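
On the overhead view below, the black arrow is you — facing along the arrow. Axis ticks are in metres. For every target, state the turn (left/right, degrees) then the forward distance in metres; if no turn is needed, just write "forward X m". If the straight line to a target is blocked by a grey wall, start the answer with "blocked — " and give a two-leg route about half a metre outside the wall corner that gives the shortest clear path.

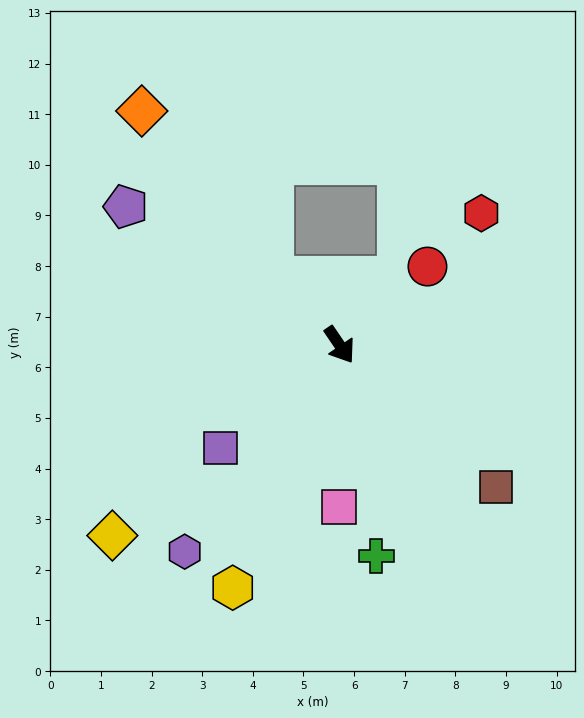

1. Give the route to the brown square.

turn left 13°, forward 4.2 m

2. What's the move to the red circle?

turn left 97°, forward 2.3 m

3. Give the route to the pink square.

turn right 34°, forward 3.2 m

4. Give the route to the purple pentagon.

turn right 157°, forward 5.0 m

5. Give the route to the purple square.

turn right 83°, forward 3.1 m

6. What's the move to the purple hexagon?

turn right 71°, forward 5.1 m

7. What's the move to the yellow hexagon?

turn right 58°, forward 5.2 m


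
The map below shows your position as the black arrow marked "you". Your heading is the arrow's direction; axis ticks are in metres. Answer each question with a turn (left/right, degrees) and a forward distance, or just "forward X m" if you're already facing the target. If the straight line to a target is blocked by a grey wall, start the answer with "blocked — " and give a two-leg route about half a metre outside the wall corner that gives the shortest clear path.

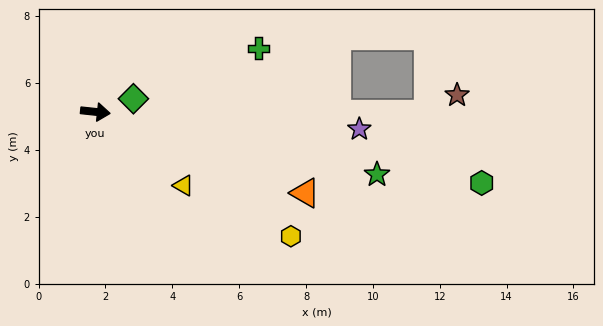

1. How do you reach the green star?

turn right 6°, forward 8.6 m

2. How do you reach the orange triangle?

turn right 15°, forward 6.7 m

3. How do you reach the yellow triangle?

turn right 34°, forward 3.4 m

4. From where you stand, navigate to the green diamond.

turn left 25°, forward 1.2 m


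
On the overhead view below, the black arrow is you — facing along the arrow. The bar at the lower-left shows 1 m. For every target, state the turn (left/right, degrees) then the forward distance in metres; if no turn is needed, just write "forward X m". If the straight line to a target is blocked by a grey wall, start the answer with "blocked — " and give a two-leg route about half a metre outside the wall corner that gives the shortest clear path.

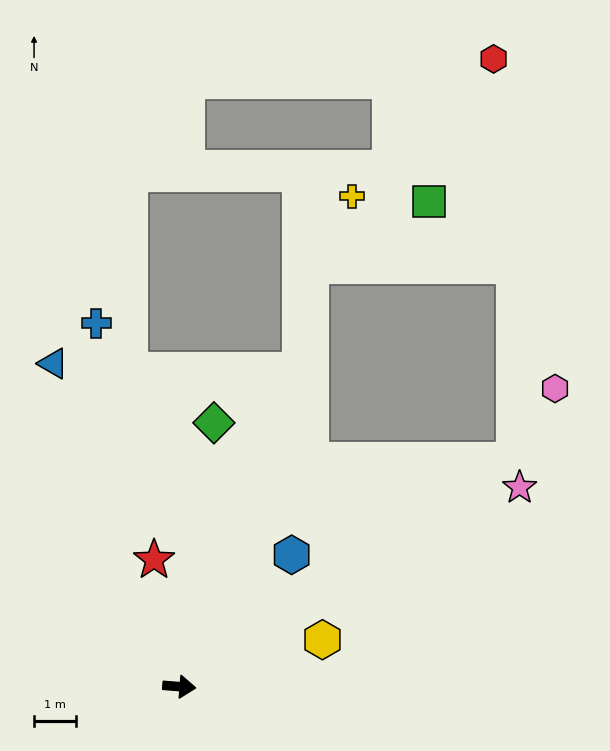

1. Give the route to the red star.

turn left 106°, forward 3.1 m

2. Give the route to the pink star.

turn left 35°, forward 9.5 m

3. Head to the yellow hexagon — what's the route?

turn left 23°, forward 3.6 m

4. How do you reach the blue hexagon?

turn left 54°, forward 4.2 m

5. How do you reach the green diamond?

turn left 87°, forward 6.4 m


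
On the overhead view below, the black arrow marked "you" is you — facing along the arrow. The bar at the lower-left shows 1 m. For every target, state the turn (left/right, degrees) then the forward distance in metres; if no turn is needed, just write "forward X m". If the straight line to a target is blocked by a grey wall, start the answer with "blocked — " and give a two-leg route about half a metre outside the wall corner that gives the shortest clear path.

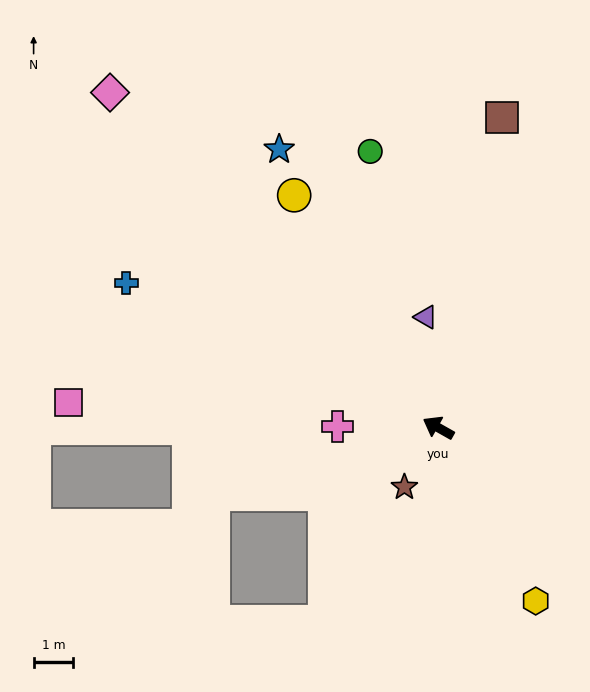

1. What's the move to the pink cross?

turn left 29°, forward 2.5 m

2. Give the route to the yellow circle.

turn right 29°, forward 6.9 m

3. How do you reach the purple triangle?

turn right 54°, forward 2.8 m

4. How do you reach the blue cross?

turn left 5°, forward 8.6 m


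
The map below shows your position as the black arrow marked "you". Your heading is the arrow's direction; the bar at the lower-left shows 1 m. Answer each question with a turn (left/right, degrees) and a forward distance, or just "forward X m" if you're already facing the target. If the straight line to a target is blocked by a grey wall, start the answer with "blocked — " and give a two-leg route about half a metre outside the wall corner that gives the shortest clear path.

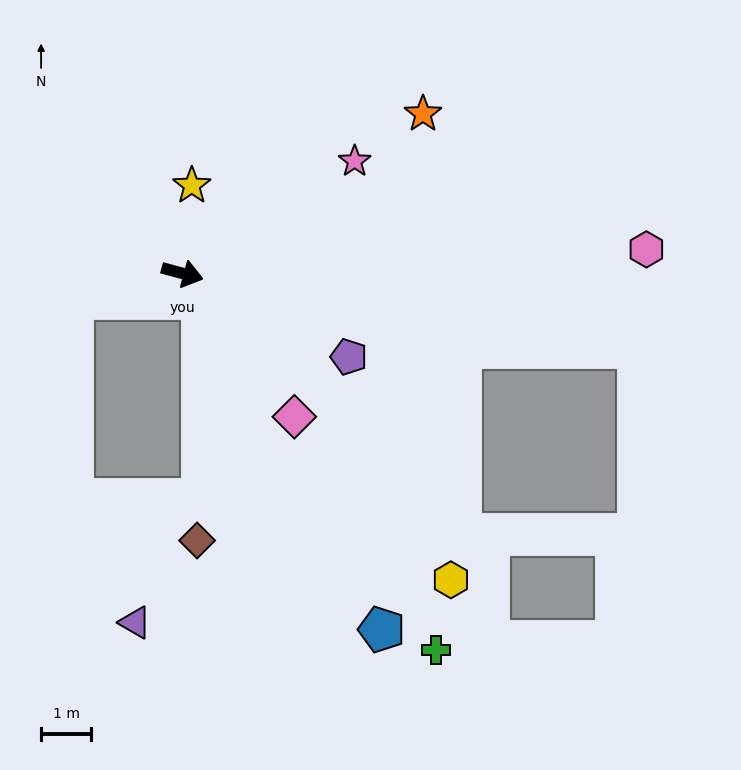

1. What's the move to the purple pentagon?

turn right 11°, forward 3.7 m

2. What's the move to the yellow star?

turn left 99°, forward 1.8 m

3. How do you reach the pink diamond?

turn right 37°, forward 3.6 m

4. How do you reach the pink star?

turn left 48°, forward 4.1 m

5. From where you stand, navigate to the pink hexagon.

turn left 18°, forward 9.3 m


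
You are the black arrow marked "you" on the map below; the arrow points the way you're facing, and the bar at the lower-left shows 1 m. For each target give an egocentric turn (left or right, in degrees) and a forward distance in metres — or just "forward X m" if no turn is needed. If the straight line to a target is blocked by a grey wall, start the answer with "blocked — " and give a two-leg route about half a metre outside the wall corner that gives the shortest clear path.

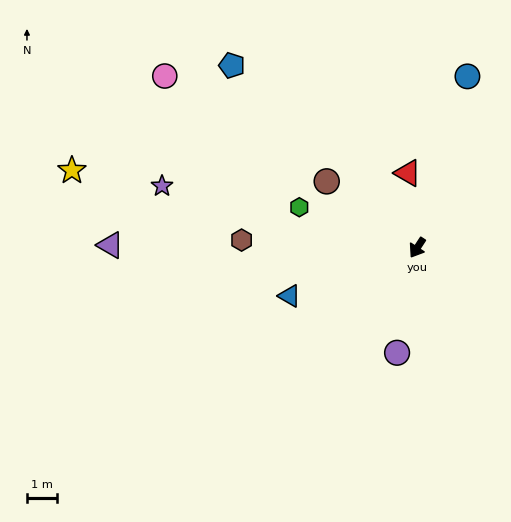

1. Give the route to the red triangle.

turn right 140°, forward 2.5 m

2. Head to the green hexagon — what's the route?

turn right 76°, forward 4.2 m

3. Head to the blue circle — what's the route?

turn right 163°, forward 6.0 m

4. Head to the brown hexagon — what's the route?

turn right 59°, forward 5.9 m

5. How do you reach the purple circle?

turn left 22°, forward 3.6 m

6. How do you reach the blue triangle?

turn right 36°, forward 4.6 m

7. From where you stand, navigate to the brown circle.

turn right 93°, forward 3.8 m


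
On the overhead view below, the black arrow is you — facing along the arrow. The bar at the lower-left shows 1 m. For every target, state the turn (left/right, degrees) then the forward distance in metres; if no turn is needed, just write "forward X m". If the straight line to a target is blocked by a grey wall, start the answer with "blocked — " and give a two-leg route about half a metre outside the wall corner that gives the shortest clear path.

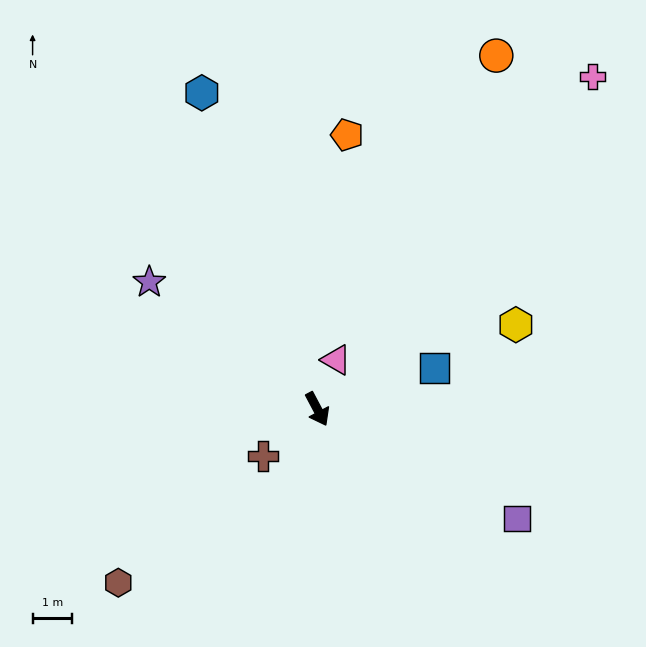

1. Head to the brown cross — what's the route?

turn right 77°, forward 1.8 m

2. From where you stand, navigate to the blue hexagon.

turn left 172°, forward 8.5 m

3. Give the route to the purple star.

turn right 155°, forward 5.3 m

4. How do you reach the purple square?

turn left 33°, forward 5.7 m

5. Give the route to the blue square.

turn left 81°, forward 3.1 m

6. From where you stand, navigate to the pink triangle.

turn left 131°, forward 1.3 m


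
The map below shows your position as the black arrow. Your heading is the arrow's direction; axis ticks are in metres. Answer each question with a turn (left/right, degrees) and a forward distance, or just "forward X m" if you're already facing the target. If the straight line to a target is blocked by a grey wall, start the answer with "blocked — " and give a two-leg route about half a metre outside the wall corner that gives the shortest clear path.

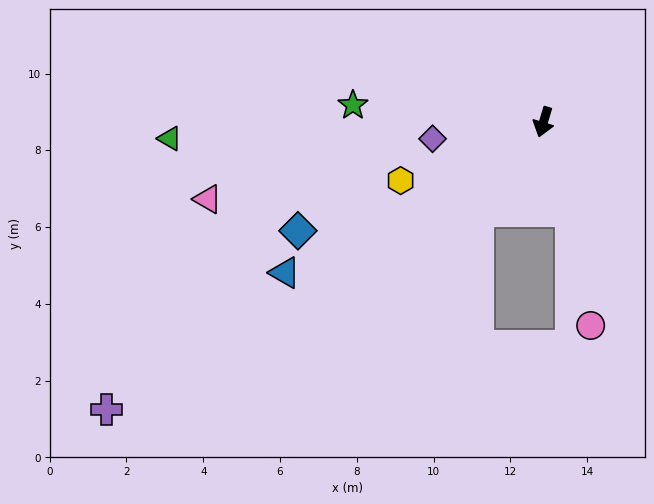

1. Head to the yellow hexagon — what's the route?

turn right 51°, forward 4.0 m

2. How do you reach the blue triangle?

turn right 43°, forward 7.8 m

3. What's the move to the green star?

turn right 78°, forward 5.0 m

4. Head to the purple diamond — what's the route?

turn right 65°, forward 2.9 m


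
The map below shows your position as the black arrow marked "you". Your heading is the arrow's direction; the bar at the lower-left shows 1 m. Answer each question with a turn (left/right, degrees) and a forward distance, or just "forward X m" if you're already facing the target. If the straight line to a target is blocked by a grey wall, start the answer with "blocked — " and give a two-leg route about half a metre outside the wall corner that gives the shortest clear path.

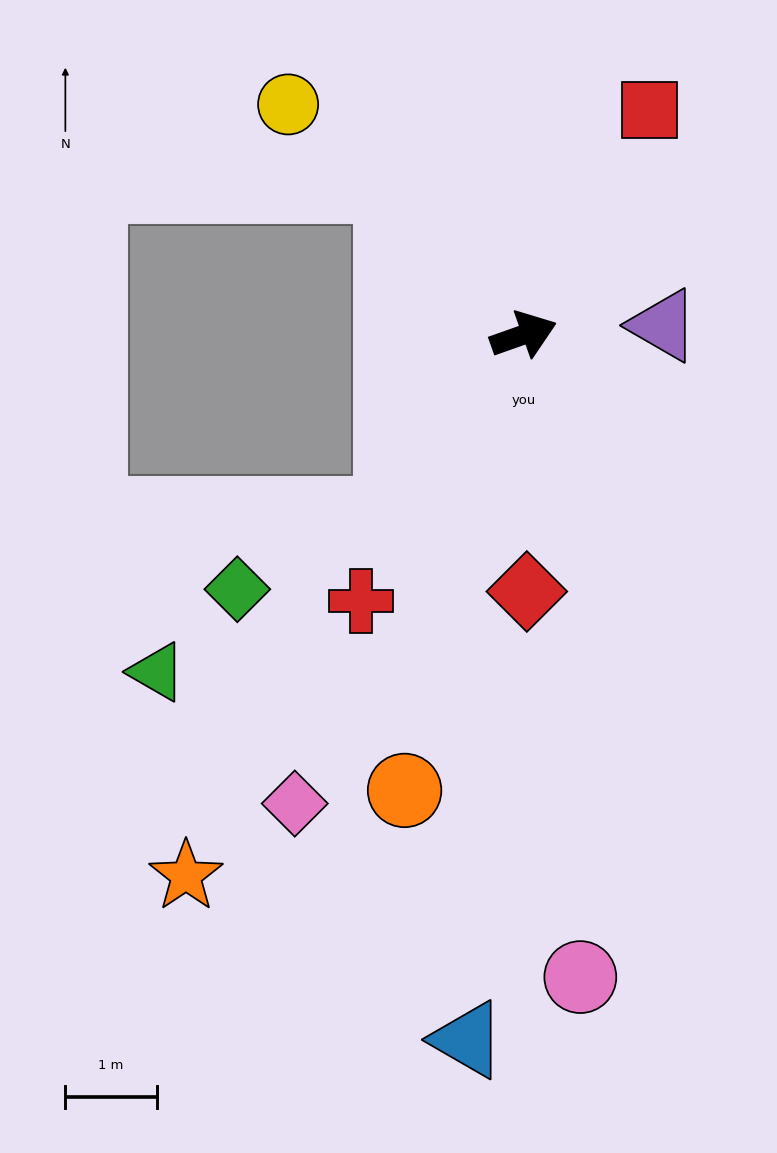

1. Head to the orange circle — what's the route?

turn right 124°, forward 5.2 m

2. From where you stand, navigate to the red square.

turn left 41°, forward 2.8 m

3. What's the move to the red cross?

turn right 141°, forward 3.4 m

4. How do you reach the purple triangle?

turn right 16°, forward 1.5 m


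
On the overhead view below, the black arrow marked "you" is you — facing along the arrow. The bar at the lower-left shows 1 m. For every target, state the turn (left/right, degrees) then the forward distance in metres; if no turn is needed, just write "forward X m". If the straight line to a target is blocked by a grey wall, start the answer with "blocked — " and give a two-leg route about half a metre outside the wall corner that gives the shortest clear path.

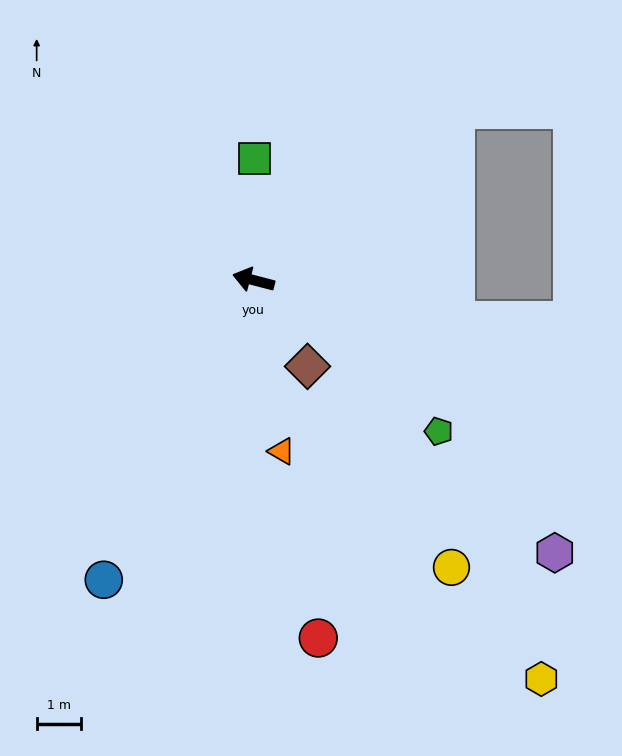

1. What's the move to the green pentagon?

turn left 155°, forward 5.4 m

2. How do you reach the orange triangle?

turn left 114°, forward 3.9 m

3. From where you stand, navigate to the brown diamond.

turn left 137°, forward 2.3 m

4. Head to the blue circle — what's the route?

turn left 78°, forward 7.5 m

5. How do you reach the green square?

turn right 76°, forward 2.7 m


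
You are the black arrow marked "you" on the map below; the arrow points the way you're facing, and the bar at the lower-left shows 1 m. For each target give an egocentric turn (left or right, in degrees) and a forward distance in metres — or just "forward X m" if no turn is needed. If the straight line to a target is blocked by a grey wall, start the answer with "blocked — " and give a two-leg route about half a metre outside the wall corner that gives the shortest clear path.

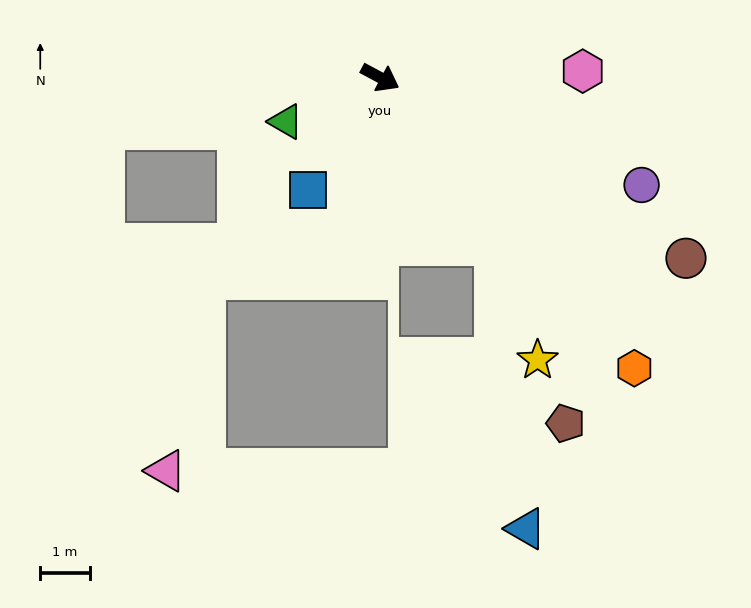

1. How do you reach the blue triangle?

blocked — turn right 27°, forward 4.1 m, then turn right 29°, forward 5.8 m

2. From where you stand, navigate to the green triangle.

turn right 127°, forward 2.1 m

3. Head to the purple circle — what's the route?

turn left 6°, forward 5.7 m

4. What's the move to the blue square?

turn right 95°, forward 2.7 m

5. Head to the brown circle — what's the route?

turn right 2°, forward 7.2 m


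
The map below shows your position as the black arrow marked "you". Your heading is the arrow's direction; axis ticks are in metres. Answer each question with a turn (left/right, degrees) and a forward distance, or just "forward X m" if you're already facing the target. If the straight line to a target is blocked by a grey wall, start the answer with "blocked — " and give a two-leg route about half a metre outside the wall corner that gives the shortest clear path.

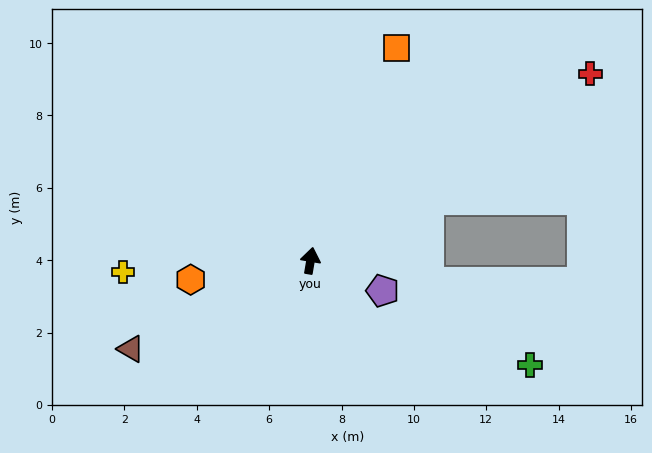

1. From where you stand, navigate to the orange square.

turn right 12°, forward 6.3 m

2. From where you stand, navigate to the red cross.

turn right 47°, forward 9.3 m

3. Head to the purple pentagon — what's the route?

turn right 103°, forward 2.2 m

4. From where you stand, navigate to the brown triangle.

turn left 126°, forward 5.5 m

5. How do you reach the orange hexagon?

turn left 109°, forward 3.4 m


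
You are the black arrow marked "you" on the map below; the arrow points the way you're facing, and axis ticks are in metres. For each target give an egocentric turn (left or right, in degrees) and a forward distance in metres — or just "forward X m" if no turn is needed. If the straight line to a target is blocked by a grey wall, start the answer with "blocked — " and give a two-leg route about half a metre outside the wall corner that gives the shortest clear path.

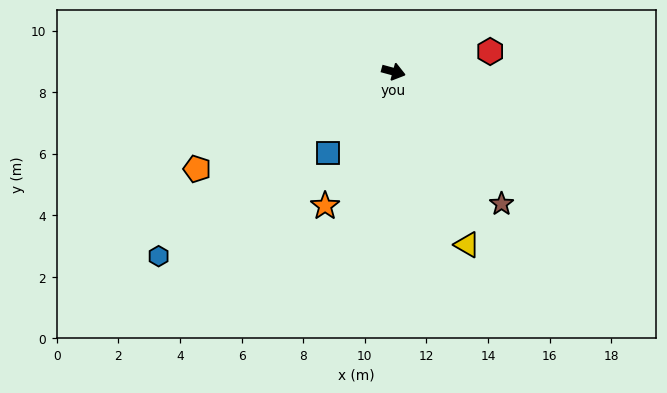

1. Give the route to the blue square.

turn right 114°, forward 3.4 m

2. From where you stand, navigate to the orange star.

turn right 102°, forward 4.9 m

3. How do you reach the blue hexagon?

turn right 127°, forward 9.7 m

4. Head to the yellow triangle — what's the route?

turn right 52°, forward 6.1 m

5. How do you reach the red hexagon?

turn left 27°, forward 3.2 m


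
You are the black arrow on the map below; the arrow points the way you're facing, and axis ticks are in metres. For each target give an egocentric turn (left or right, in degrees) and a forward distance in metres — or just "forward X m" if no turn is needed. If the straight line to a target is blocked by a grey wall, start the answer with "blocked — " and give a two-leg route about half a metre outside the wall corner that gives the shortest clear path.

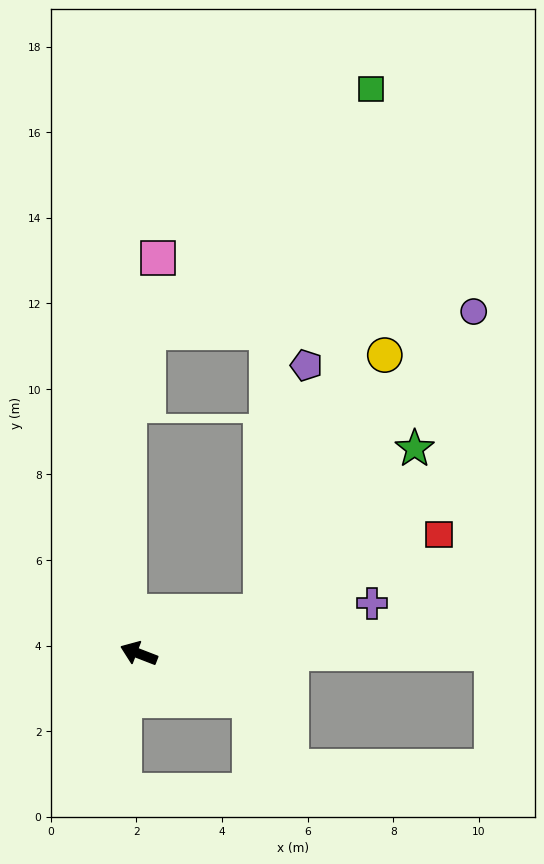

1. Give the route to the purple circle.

blocked — turn right 140°, forward 3.0 m, then turn left 36°, forward 8.6 m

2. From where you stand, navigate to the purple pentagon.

blocked — turn right 140°, forward 3.0 m, then turn left 61°, forward 5.9 m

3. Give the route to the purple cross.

turn right 147°, forward 5.6 m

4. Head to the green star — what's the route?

blocked — turn right 140°, forward 3.0 m, then turn left 28°, forward 5.2 m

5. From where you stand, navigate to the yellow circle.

blocked — turn right 140°, forward 3.0 m, then turn left 46°, forward 6.7 m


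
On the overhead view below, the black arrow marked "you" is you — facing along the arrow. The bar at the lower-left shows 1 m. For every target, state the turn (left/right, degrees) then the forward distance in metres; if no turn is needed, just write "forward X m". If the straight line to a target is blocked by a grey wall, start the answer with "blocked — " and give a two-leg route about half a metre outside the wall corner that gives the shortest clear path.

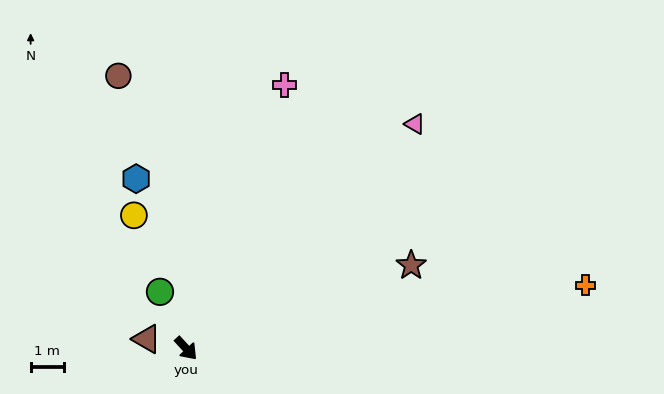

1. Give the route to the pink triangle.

turn left 92°, forward 9.7 m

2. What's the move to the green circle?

turn left 162°, forward 1.9 m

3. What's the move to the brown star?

turn left 68°, forward 7.2 m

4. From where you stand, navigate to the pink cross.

turn left 117°, forward 8.5 m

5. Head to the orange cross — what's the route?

turn left 56°, forward 12.2 m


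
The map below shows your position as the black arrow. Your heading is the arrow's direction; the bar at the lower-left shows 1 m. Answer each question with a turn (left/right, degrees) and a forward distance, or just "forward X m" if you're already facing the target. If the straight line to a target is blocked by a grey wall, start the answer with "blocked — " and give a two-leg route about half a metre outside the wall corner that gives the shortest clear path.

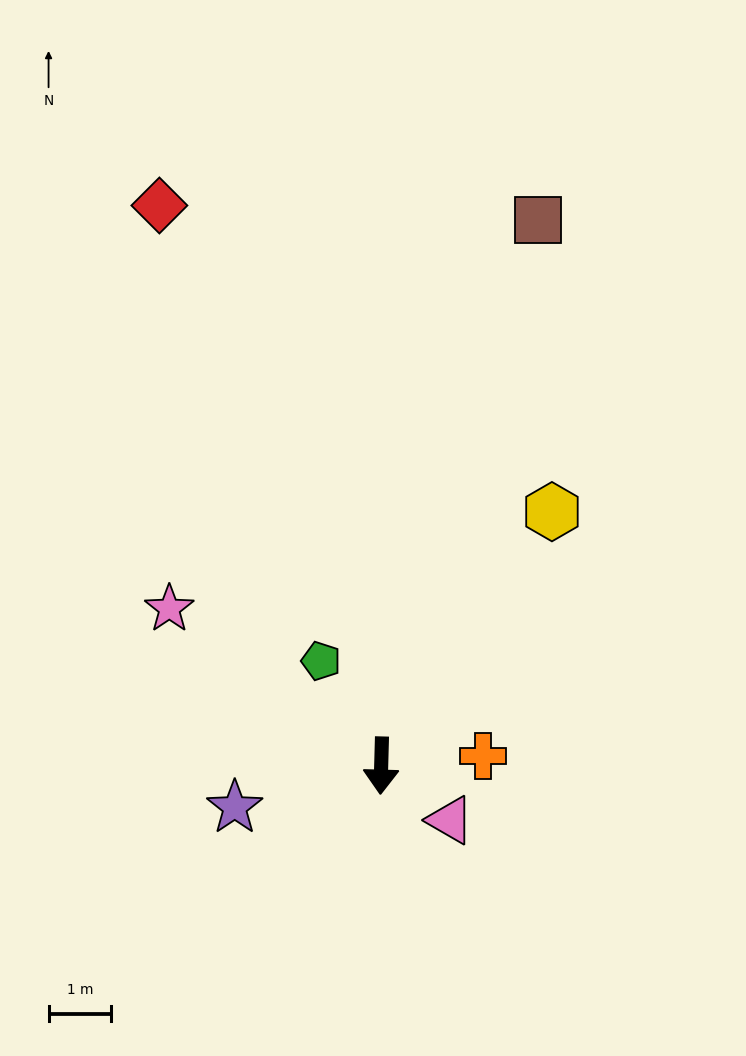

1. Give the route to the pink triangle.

turn left 53°, forward 1.4 m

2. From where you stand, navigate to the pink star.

turn right 125°, forward 4.2 m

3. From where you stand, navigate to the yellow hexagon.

turn left 148°, forward 4.9 m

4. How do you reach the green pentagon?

turn right 149°, forward 1.9 m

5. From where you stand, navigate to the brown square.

turn left 165°, forward 9.0 m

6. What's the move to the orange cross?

turn left 97°, forward 1.6 m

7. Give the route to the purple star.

turn right 73°, forward 2.4 m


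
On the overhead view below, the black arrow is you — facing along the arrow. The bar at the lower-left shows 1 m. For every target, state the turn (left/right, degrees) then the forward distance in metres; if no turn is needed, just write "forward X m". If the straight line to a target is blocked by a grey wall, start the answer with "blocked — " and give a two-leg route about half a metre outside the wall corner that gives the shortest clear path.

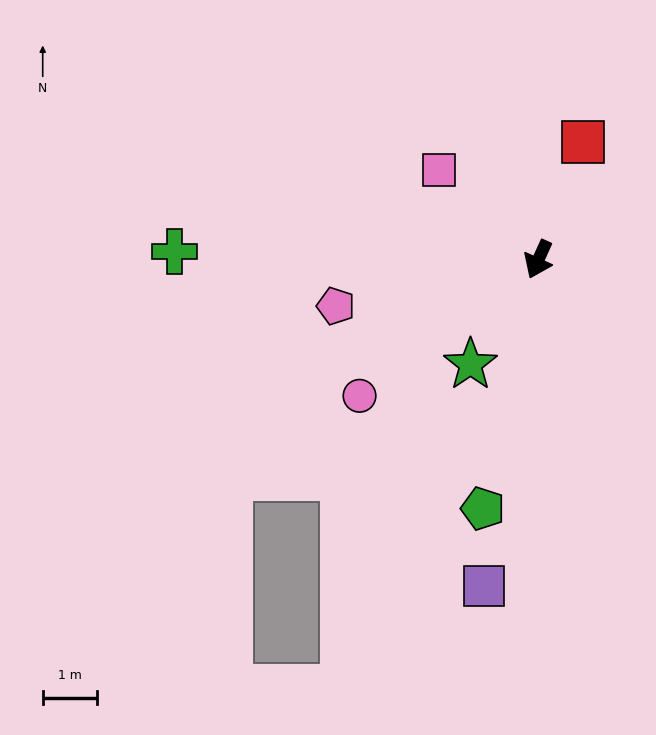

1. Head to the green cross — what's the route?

turn right 67°, forward 6.7 m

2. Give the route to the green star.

turn right 9°, forward 2.3 m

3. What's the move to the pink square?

turn right 108°, forward 2.4 m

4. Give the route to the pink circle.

turn right 28°, forward 4.1 m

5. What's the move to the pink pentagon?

turn right 53°, forward 3.8 m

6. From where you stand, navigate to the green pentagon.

turn left 12°, forward 4.7 m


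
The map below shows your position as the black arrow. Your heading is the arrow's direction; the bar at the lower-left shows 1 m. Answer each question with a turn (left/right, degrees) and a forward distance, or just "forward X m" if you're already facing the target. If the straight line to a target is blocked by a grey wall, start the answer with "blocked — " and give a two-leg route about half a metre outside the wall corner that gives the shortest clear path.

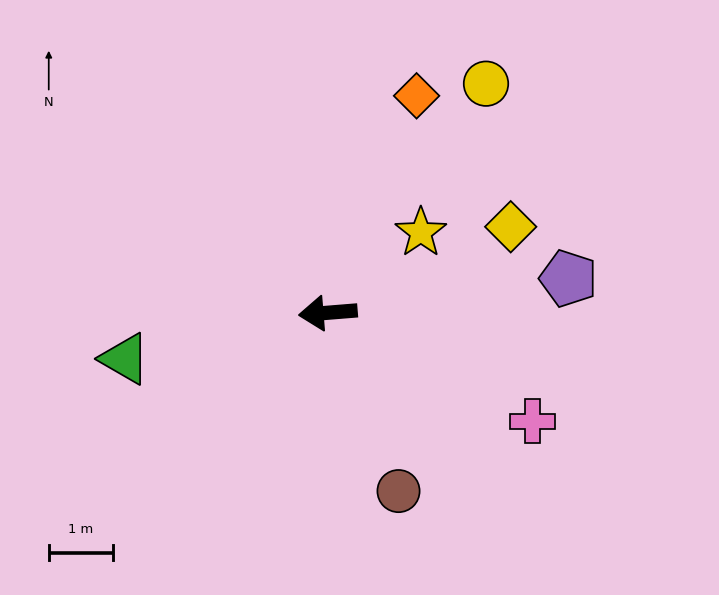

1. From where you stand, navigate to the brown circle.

turn left 107°, forward 3.0 m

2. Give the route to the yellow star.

turn right 144°, forward 1.9 m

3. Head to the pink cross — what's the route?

turn left 147°, forward 3.6 m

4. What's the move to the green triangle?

turn left 8°, forward 3.3 m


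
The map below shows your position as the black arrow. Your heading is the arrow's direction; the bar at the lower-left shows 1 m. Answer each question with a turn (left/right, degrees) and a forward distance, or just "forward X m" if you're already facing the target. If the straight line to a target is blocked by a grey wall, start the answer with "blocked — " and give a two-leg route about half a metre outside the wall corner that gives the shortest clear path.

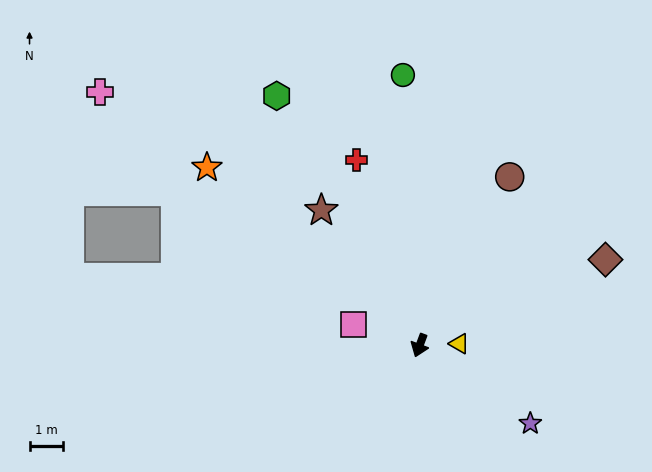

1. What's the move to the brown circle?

turn left 172°, forward 5.7 m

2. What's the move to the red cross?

turn right 141°, forward 5.8 m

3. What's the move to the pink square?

turn right 87°, forward 2.1 m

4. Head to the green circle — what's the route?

turn right 156°, forward 8.1 m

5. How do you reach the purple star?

turn left 75°, forward 4.0 m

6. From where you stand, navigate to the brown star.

turn right 124°, forward 5.0 m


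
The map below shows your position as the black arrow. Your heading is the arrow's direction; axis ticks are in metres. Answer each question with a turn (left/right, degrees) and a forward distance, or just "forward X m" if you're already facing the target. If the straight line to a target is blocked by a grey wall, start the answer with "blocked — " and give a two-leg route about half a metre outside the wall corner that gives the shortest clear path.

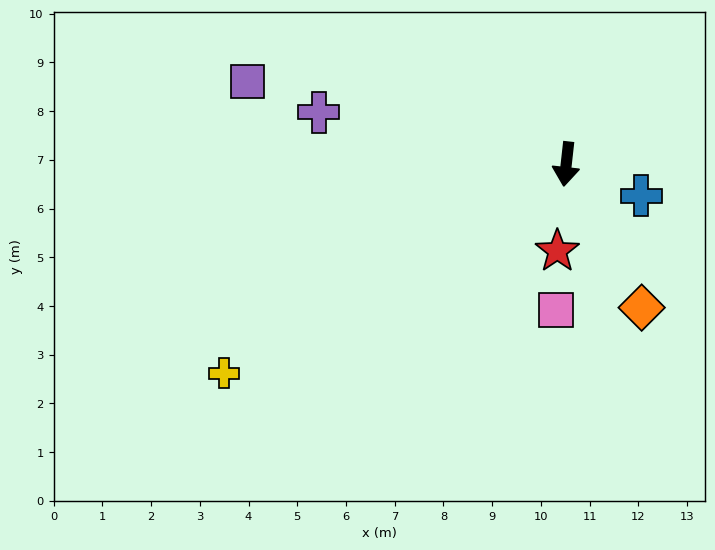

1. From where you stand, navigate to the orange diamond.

turn left 34°, forward 3.3 m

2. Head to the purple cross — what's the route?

turn right 96°, forward 5.2 m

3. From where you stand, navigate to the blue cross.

turn left 74°, forward 1.7 m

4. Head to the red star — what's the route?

forward 1.8 m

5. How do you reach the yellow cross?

turn right 52°, forward 8.2 m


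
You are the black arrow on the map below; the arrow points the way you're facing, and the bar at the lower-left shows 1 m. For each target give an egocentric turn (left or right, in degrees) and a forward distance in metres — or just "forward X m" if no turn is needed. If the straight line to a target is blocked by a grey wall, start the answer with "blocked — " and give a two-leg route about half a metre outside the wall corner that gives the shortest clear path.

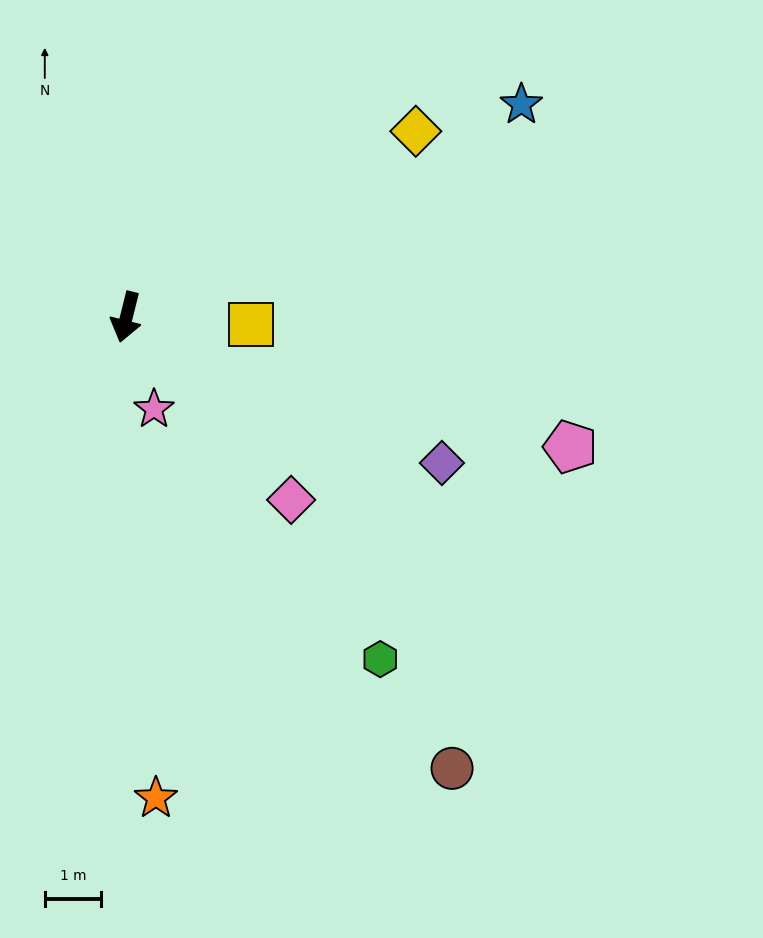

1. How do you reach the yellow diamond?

turn left 137°, forward 6.1 m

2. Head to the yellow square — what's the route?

turn left 101°, forward 2.2 m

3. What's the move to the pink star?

turn left 31°, forward 1.7 m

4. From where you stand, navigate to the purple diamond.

turn left 79°, forward 6.2 m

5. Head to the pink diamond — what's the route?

turn left 56°, forward 4.4 m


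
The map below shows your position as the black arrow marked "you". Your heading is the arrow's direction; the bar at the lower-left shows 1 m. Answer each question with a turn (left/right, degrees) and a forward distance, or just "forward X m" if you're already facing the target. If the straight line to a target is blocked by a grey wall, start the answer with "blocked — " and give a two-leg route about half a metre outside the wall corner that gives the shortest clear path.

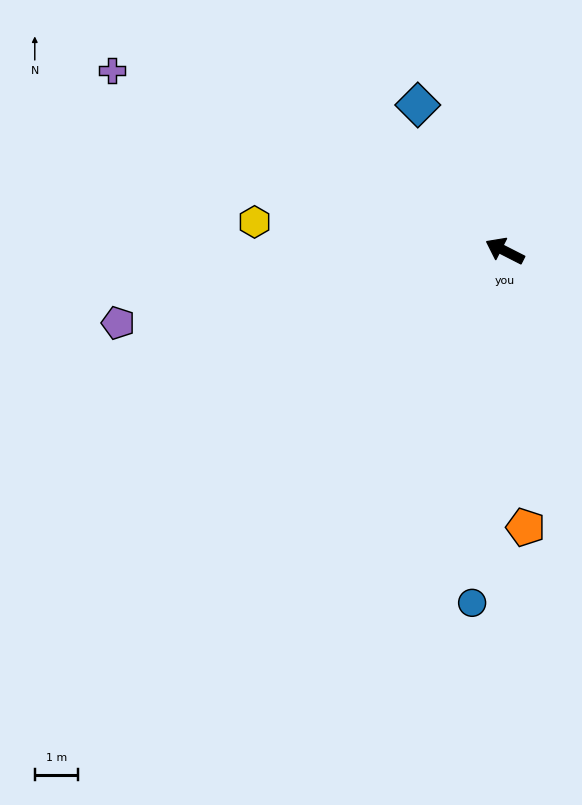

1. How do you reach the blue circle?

turn left 112°, forward 8.2 m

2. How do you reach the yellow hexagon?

turn left 20°, forward 5.8 m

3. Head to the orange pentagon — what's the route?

turn left 121°, forward 6.4 m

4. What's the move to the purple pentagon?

turn left 38°, forward 9.1 m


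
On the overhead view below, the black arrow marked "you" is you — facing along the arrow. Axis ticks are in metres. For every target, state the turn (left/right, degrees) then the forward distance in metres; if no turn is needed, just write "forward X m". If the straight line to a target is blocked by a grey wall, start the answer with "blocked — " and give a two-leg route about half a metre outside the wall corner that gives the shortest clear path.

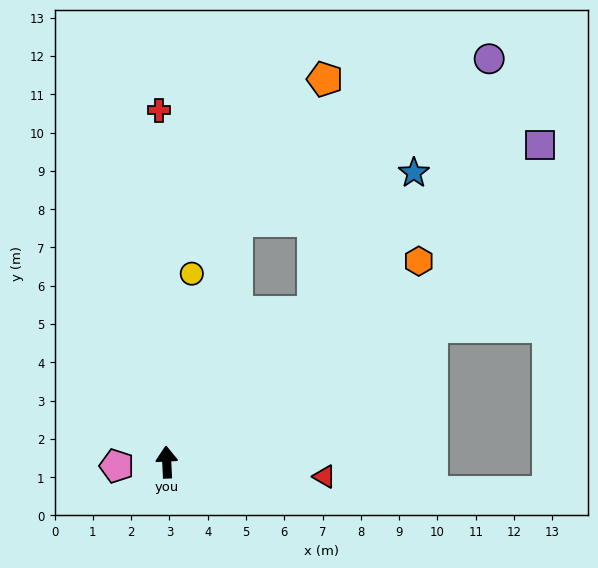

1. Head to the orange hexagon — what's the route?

turn right 54°, forward 8.4 m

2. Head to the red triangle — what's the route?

turn right 98°, forward 4.1 m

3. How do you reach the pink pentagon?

turn left 92°, forward 1.3 m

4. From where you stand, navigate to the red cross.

forward 9.2 m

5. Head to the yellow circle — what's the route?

turn right 10°, forward 5.0 m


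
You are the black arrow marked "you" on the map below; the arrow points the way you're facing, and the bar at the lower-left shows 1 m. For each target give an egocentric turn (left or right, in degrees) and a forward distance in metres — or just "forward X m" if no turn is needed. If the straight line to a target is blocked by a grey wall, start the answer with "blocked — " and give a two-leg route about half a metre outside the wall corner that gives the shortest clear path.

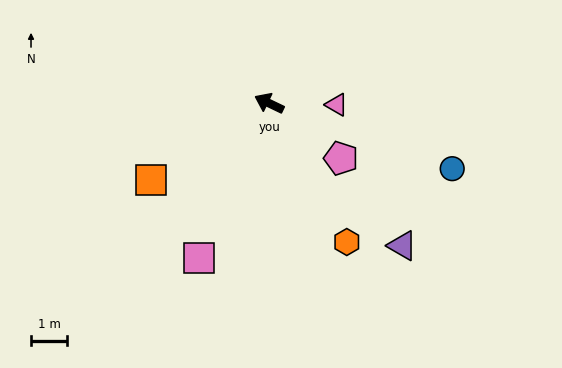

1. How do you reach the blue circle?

turn right 174°, forward 5.4 m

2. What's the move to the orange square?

turn left 59°, forward 3.9 m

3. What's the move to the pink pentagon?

turn left 168°, forward 2.5 m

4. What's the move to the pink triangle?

turn right 156°, forward 1.9 m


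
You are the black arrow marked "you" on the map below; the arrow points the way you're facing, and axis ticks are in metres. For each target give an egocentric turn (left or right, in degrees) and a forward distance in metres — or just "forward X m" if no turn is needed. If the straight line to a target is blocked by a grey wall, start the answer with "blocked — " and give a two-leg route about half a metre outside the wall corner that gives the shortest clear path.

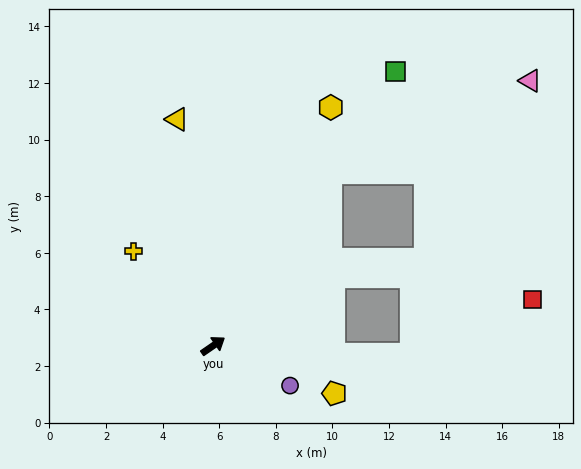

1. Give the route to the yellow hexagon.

turn left 29°, forward 9.4 m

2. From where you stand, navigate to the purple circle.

turn right 62°, forward 3.1 m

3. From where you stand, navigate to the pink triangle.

blocked — turn left 21°, forward 7.4 m, then turn right 31°, forward 7.8 m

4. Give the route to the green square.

turn left 22°, forward 11.6 m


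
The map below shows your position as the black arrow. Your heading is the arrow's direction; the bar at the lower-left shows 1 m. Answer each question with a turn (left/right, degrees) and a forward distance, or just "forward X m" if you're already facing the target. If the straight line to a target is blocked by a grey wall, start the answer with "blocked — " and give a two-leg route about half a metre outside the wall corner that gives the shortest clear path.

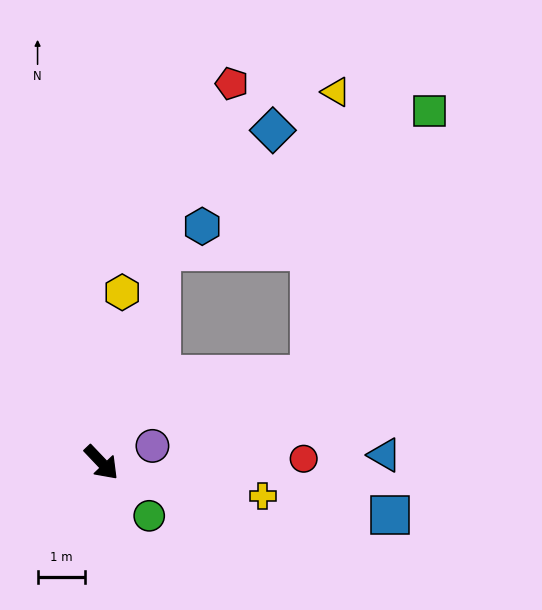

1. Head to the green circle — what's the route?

forward 1.5 m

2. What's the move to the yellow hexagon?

turn left 129°, forward 3.6 m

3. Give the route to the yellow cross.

turn left 35°, forward 3.5 m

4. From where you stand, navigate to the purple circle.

turn left 64°, forward 1.1 m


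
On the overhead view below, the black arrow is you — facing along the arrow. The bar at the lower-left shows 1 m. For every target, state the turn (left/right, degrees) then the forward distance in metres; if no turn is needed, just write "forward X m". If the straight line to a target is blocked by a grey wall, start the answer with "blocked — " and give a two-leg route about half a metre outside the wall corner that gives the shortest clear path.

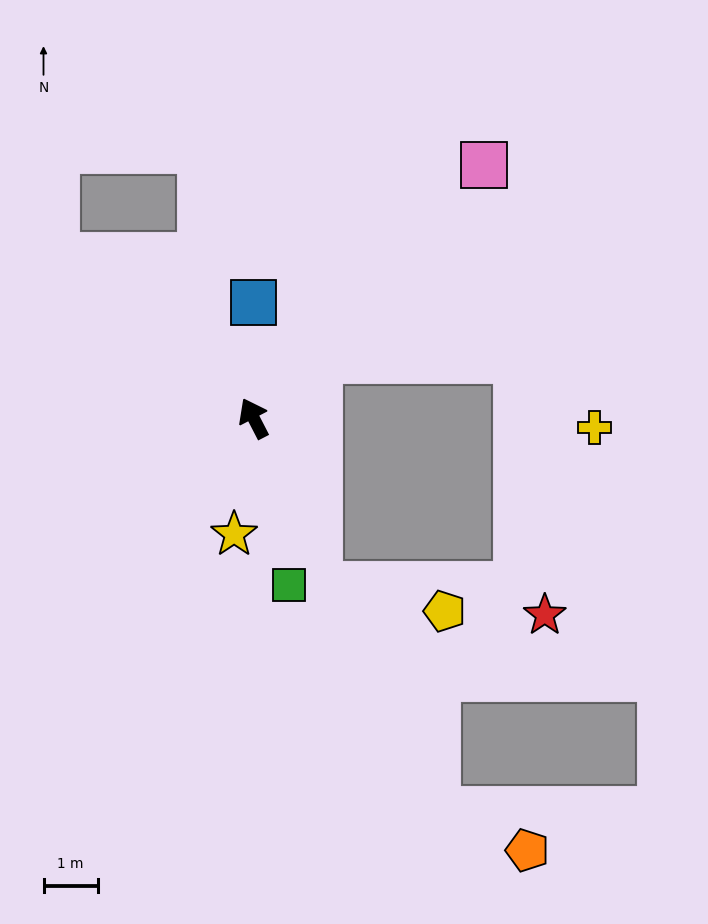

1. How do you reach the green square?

turn left 165°, forward 3.1 m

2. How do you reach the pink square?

turn right 70°, forward 6.3 m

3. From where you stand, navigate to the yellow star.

turn left 143°, forward 2.2 m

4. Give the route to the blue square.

turn right 27°, forward 2.1 m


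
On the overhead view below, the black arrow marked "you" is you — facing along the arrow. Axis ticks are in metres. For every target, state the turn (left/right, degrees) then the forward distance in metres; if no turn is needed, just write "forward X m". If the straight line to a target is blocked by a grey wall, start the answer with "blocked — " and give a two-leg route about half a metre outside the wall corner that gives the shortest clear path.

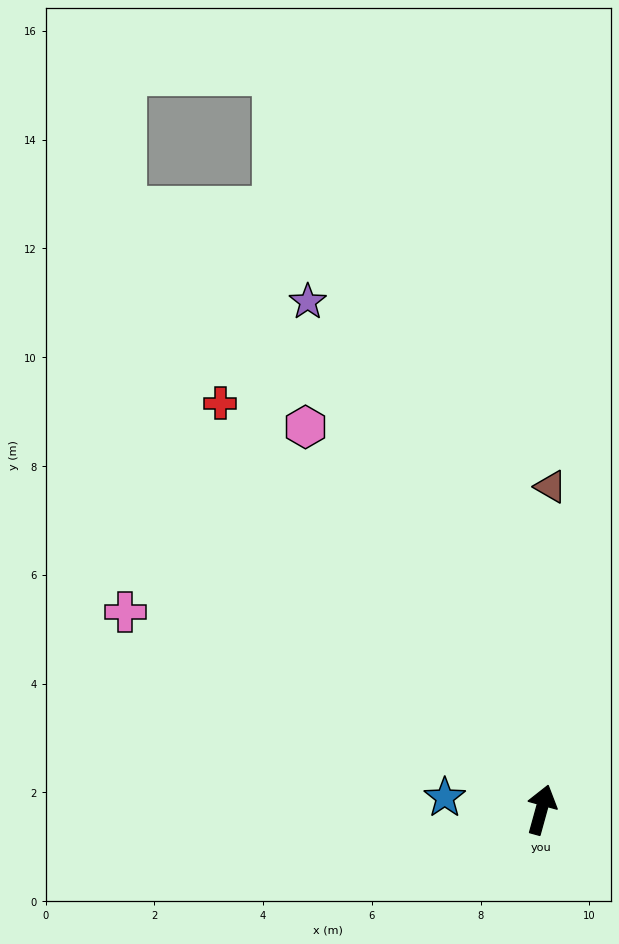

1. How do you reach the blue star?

turn left 98°, forward 1.8 m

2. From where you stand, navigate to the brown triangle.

turn left 14°, forward 5.9 m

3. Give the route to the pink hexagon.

turn left 47°, forward 8.3 m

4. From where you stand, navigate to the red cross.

turn left 54°, forward 9.5 m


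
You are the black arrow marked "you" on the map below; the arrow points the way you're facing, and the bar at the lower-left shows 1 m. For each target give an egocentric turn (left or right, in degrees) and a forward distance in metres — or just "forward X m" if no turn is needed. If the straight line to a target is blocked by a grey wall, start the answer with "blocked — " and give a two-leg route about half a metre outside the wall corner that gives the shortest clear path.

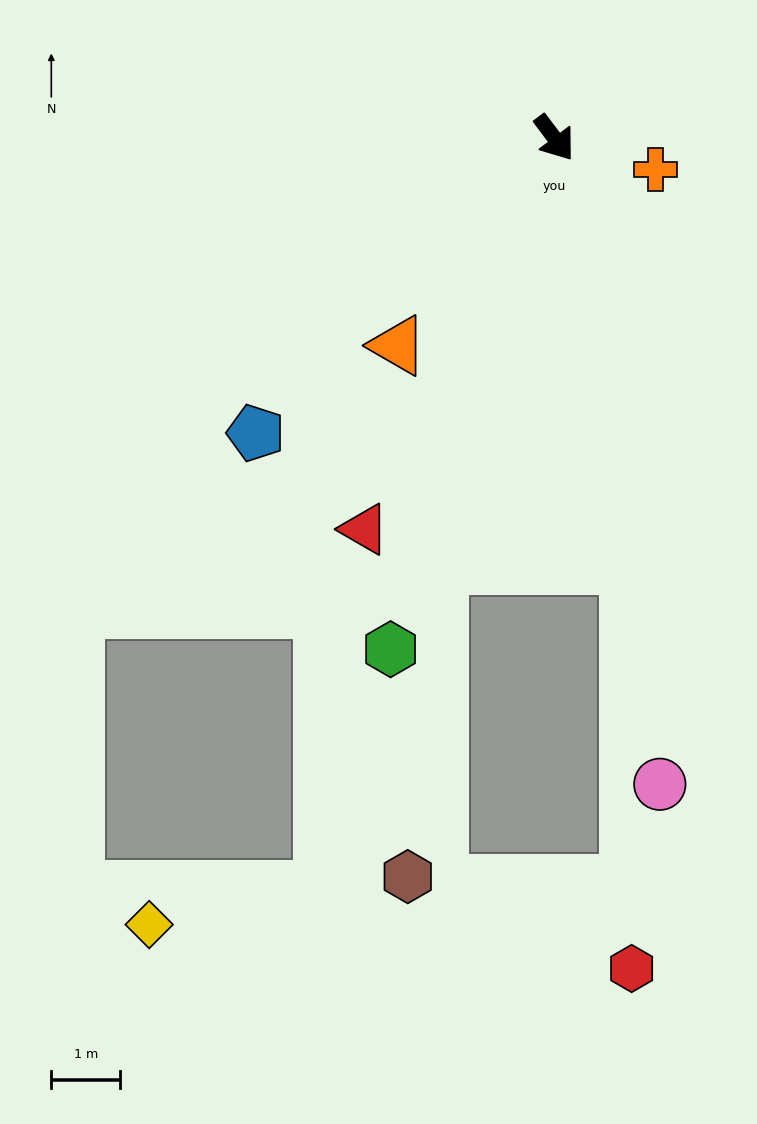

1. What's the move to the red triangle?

turn right 63°, forward 6.3 m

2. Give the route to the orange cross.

turn left 36°, forward 1.5 m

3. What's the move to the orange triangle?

turn right 74°, forward 3.8 m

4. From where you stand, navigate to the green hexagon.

turn right 55°, forward 7.8 m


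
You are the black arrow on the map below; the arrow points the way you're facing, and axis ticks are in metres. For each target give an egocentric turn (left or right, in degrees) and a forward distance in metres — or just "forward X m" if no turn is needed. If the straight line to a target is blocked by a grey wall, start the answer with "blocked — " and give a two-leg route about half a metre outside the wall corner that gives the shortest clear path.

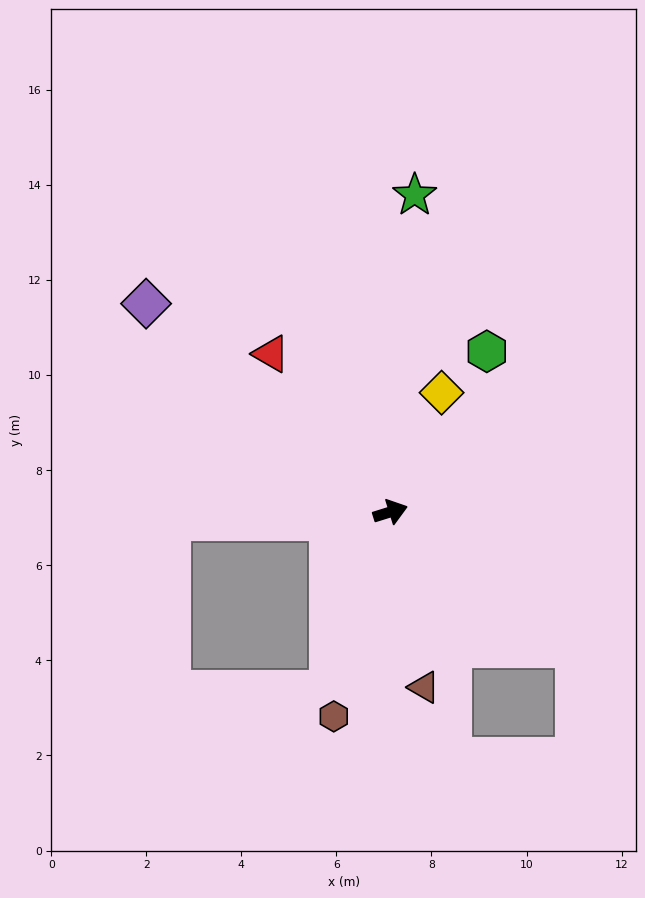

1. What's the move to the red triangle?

turn left 110°, forward 4.2 m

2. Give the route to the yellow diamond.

turn left 49°, forward 2.7 m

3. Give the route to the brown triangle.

turn right 97°, forward 3.8 m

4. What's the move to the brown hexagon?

turn right 123°, forward 4.5 m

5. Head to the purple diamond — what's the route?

turn left 122°, forward 6.8 m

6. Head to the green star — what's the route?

turn left 68°, forward 6.7 m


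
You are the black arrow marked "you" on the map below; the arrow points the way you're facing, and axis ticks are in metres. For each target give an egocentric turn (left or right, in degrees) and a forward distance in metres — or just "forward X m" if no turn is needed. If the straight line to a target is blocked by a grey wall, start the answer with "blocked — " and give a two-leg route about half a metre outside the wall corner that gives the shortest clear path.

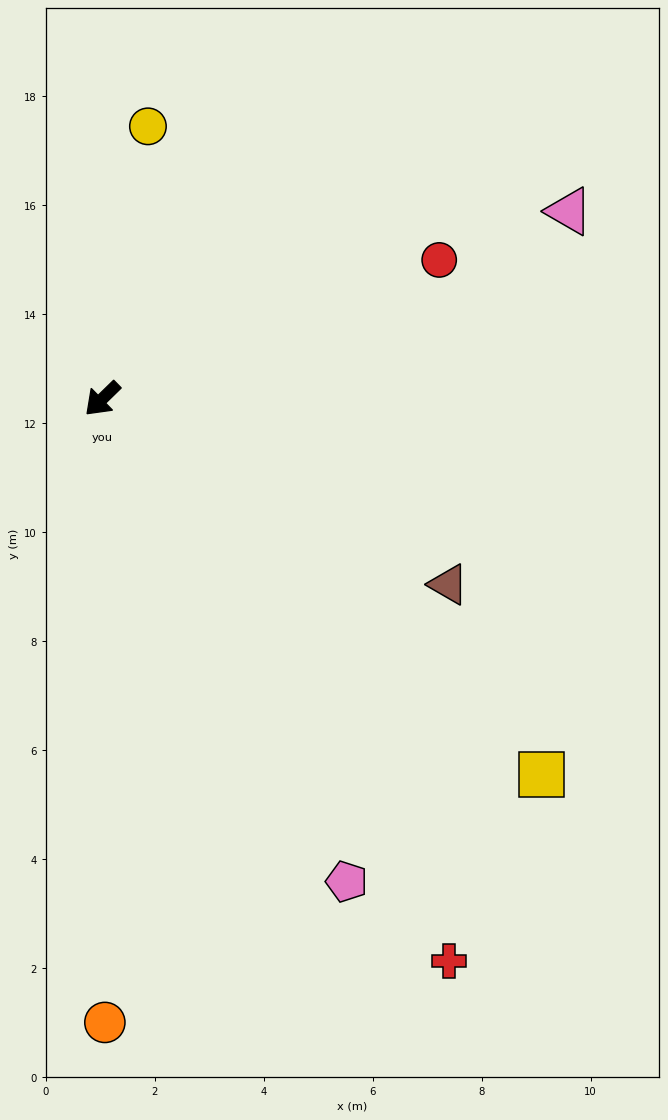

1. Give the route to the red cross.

turn left 77°, forward 12.1 m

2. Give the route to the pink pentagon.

turn left 73°, forward 9.9 m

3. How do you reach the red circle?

turn left 158°, forward 6.7 m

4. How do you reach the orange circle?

turn left 46°, forward 11.4 m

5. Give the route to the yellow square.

turn left 95°, forward 10.6 m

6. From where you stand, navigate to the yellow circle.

turn right 144°, forward 5.1 m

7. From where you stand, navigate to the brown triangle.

turn left 108°, forward 7.2 m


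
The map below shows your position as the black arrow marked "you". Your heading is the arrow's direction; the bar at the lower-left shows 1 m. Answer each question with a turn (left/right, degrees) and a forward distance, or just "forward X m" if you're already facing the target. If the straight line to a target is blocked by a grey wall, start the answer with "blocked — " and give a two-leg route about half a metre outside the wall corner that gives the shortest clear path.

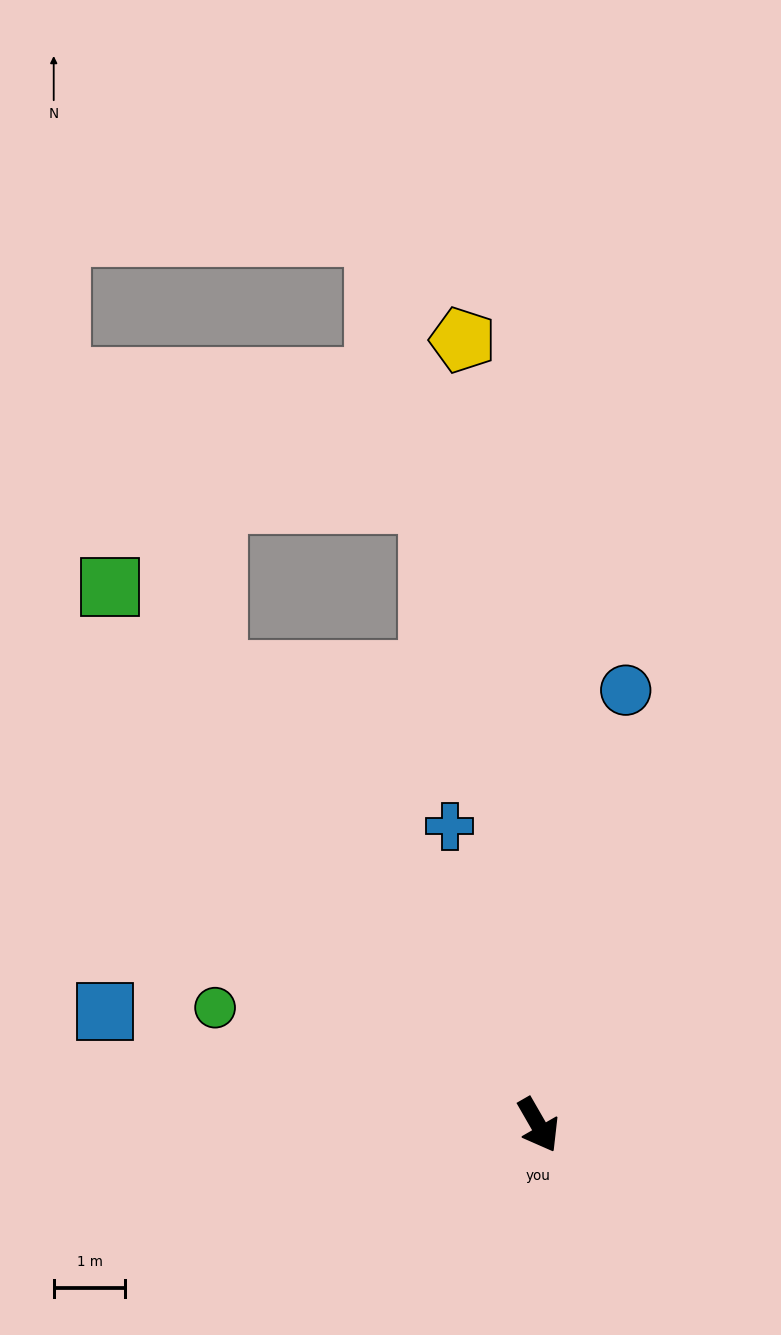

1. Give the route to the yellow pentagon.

turn left 156°, forward 11.0 m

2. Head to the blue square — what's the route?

turn right 135°, forward 6.3 m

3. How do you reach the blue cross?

turn left 167°, forward 4.4 m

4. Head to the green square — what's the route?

turn right 171°, forward 9.6 m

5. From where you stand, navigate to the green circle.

turn right 140°, forward 4.8 m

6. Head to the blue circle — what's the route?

turn left 139°, forward 6.2 m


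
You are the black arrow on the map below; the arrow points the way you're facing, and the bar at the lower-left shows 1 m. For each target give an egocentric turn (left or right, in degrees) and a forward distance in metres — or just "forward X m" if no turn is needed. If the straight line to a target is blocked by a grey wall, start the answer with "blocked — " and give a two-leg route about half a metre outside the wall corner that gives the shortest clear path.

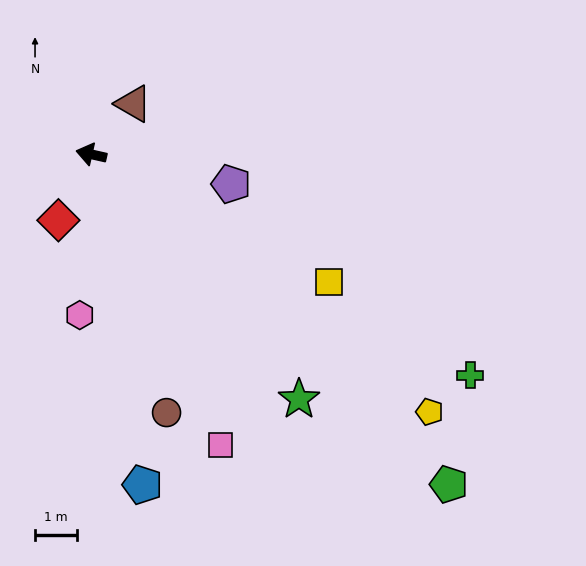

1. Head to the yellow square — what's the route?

turn left 164°, forward 6.4 m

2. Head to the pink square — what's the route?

turn left 127°, forward 7.6 m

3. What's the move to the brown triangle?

turn right 117°, forward 1.6 m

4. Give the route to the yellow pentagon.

turn left 155°, forward 10.1 m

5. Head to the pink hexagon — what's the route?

turn left 99°, forward 3.8 m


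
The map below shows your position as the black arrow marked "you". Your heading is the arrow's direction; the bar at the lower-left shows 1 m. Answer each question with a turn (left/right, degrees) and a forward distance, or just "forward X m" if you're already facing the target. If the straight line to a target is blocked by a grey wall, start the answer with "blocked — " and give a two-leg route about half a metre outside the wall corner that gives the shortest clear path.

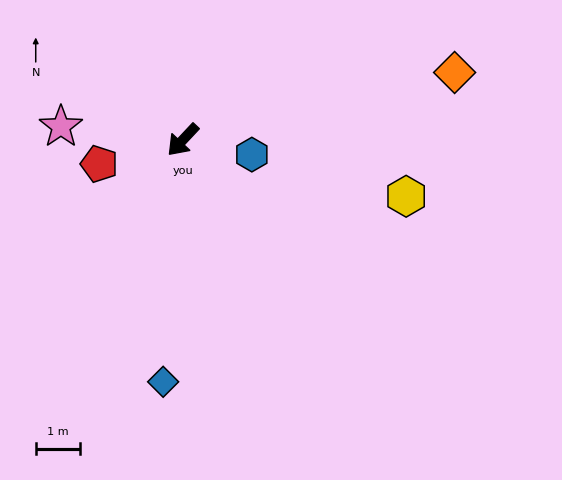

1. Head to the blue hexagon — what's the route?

turn left 121°, forward 1.6 m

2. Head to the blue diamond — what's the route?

turn left 38°, forward 5.5 m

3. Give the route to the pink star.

turn right 53°, forward 2.8 m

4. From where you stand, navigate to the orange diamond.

turn left 147°, forward 6.3 m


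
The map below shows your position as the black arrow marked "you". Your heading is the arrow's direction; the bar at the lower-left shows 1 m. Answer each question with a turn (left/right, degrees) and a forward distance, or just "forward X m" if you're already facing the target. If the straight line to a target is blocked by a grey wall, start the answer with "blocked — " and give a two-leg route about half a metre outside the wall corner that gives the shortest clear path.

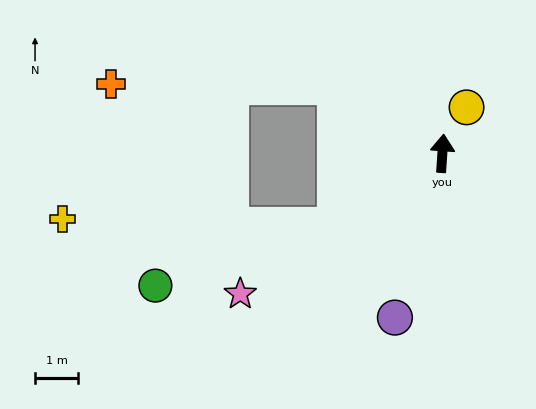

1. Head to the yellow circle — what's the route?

turn right 24°, forward 1.2 m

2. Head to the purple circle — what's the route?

turn left 168°, forward 4.0 m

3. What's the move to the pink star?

turn left 129°, forward 5.7 m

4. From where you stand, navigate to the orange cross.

blocked — turn left 62°, forward 2.9 m, then turn left 31°, forward 5.2 m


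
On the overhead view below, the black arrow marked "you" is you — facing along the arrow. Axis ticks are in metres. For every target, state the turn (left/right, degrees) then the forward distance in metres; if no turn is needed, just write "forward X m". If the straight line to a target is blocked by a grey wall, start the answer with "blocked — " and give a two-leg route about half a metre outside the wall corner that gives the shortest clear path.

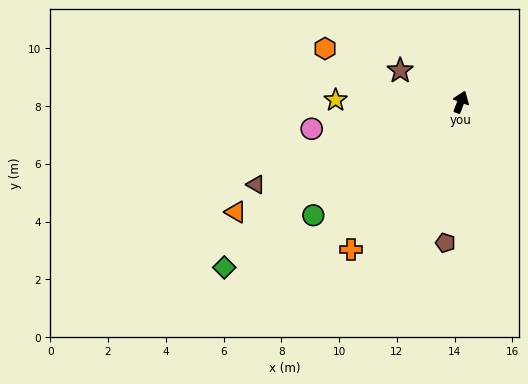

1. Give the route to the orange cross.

turn left 164°, forward 6.4 m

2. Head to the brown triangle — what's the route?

turn left 133°, forward 7.6 m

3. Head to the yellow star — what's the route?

turn left 110°, forward 4.3 m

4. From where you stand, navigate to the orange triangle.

turn left 137°, forward 8.7 m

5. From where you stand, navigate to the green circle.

turn left 149°, forward 6.4 m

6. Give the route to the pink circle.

turn left 121°, forward 5.2 m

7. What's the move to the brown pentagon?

turn right 165°, forward 4.9 m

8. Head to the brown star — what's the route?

turn left 84°, forward 2.4 m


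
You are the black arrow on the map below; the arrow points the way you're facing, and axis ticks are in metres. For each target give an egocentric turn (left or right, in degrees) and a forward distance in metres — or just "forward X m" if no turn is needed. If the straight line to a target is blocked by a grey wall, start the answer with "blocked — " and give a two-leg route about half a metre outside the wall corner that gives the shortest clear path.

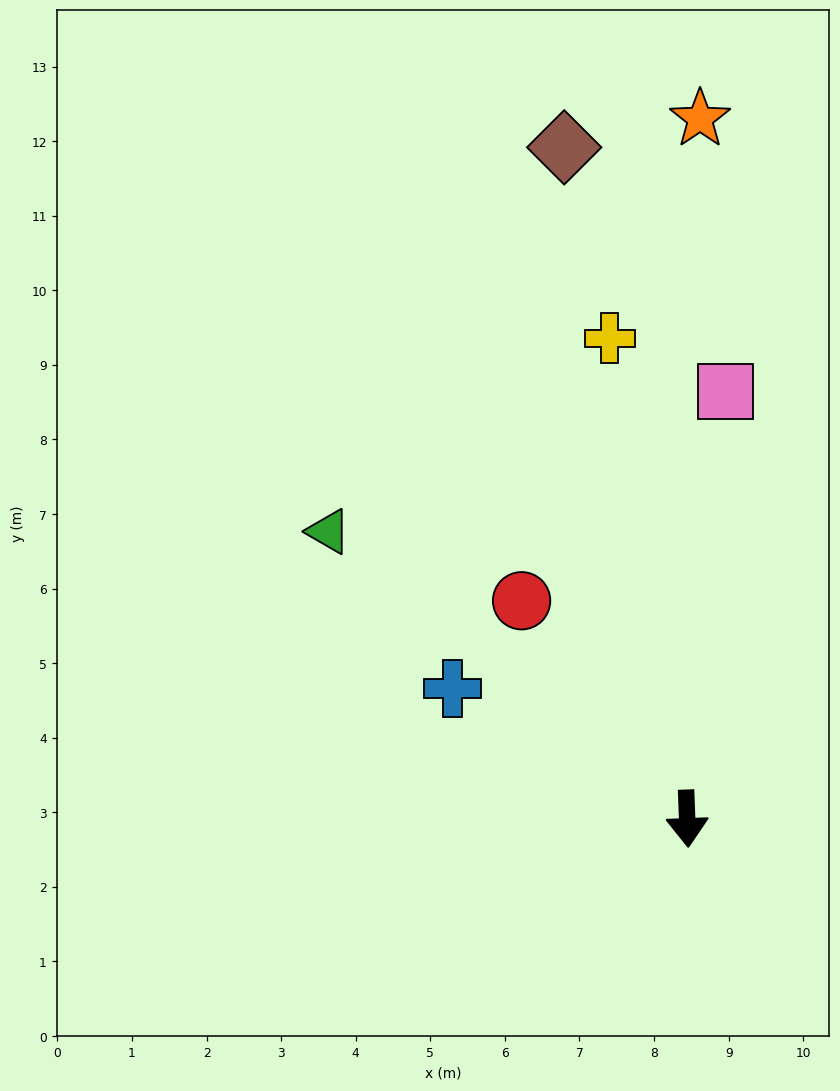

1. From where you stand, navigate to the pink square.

turn left 173°, forward 5.8 m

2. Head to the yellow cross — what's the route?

turn right 173°, forward 6.5 m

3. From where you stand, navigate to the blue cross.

turn right 121°, forward 3.6 m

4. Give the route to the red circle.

turn right 145°, forward 3.7 m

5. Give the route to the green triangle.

turn right 131°, forward 6.2 m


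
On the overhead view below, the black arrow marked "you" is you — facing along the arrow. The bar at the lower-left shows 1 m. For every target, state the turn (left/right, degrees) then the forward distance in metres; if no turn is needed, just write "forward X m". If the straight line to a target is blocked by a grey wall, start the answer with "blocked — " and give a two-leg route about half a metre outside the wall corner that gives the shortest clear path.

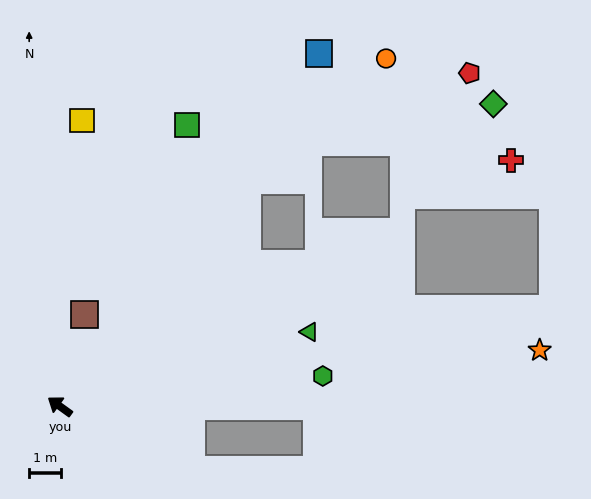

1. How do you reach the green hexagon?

turn right 138°, forward 8.3 m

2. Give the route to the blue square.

turn right 90°, forward 13.8 m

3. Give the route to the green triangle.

turn right 128°, forward 8.2 m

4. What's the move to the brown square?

turn right 69°, forward 3.0 m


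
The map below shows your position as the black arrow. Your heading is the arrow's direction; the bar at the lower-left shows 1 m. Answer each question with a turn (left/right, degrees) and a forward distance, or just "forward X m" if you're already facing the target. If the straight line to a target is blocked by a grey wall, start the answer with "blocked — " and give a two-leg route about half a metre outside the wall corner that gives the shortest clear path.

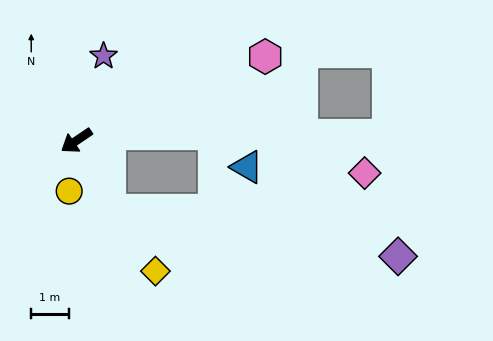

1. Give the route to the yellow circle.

turn left 48°, forward 1.4 m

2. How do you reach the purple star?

turn right 142°, forward 2.4 m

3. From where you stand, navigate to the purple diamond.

blocked — turn left 82°, forward 2.1 m, then turn left 55°, forward 7.8 m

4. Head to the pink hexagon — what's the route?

turn left 170°, forward 5.5 m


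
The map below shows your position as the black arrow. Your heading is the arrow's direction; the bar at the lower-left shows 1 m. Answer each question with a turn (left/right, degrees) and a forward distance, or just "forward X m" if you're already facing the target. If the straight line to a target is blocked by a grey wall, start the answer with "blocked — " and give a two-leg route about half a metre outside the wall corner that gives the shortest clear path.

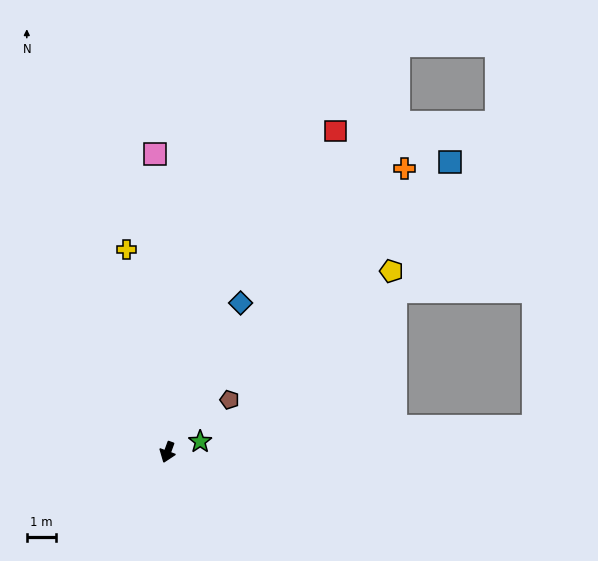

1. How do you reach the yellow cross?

turn right 148°, forward 7.1 m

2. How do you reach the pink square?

turn right 157°, forward 10.2 m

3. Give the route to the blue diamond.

turn left 174°, forward 5.7 m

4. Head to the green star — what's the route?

turn left 128°, forward 1.2 m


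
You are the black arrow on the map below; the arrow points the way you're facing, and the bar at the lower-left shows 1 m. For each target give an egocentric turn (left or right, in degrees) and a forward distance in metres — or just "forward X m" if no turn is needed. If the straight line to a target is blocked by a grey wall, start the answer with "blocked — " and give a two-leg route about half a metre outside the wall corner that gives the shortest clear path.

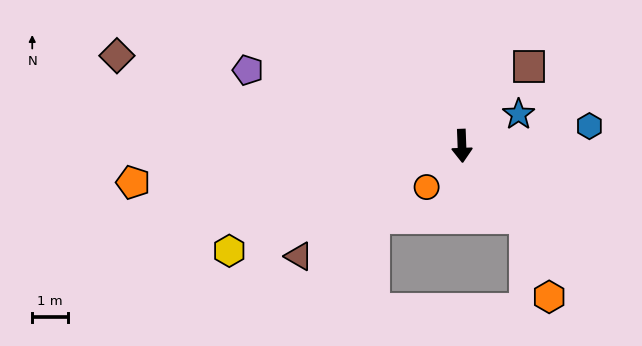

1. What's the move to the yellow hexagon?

turn right 68°, forward 7.1 m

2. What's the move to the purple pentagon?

turn right 112°, forward 6.3 m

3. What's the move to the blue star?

turn left 117°, forward 1.8 m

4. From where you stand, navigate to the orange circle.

turn right 43°, forward 1.5 m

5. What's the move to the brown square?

turn left 138°, forward 2.9 m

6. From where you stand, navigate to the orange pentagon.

turn right 86°, forward 9.2 m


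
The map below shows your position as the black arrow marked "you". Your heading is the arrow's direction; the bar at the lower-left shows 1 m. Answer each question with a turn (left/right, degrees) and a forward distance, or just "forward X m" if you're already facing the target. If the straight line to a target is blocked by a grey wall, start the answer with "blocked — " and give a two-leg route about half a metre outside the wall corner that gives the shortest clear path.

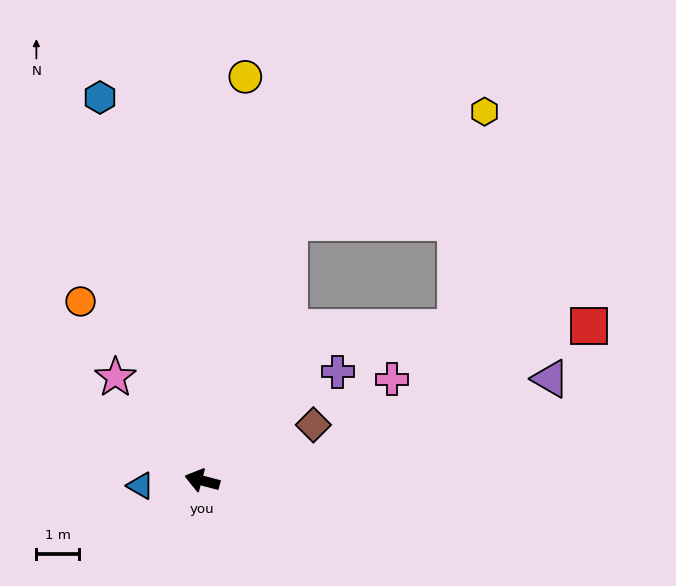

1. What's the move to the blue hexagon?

turn right 60°, forward 9.3 m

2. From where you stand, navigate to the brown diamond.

turn right 139°, forward 2.9 m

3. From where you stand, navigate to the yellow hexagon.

blocked — turn right 94°, forward 6.4 m, then turn right 42°, forward 5.2 m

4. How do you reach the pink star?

turn right 35°, forward 3.2 m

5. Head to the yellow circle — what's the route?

turn right 81°, forward 9.5 m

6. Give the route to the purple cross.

turn right 127°, forward 4.1 m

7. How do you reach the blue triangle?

turn left 20°, forward 1.4 m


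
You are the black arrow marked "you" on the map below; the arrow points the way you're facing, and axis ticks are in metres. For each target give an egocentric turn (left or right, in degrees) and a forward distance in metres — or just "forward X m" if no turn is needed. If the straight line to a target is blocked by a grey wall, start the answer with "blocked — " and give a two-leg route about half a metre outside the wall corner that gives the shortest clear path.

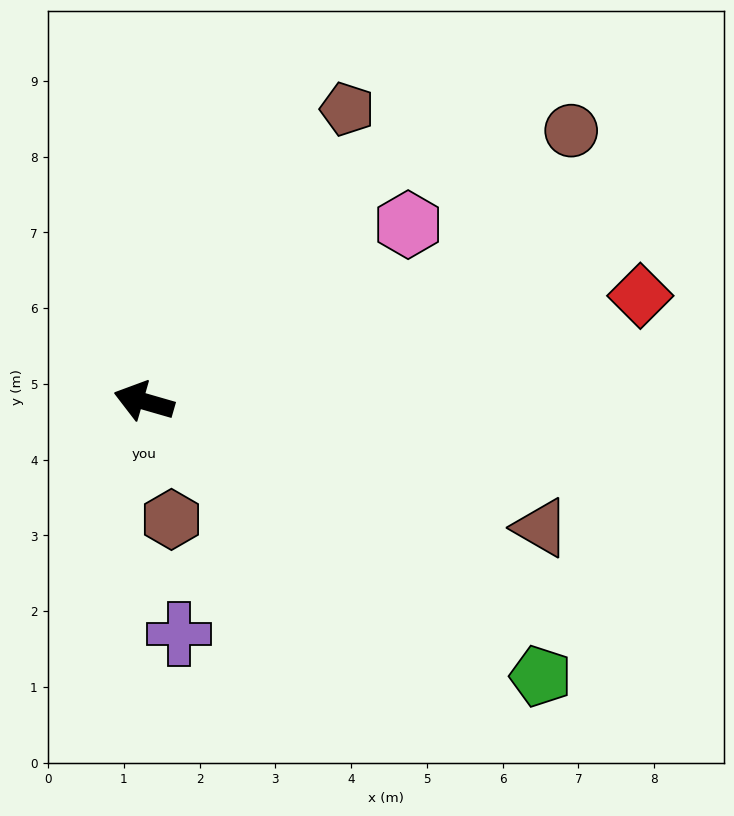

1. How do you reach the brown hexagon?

turn left 119°, forward 1.6 m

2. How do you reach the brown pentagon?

turn right 109°, forward 4.7 m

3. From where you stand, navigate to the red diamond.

turn right 152°, forward 6.7 m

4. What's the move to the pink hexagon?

turn right 130°, forward 4.2 m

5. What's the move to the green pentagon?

turn left 161°, forward 6.4 m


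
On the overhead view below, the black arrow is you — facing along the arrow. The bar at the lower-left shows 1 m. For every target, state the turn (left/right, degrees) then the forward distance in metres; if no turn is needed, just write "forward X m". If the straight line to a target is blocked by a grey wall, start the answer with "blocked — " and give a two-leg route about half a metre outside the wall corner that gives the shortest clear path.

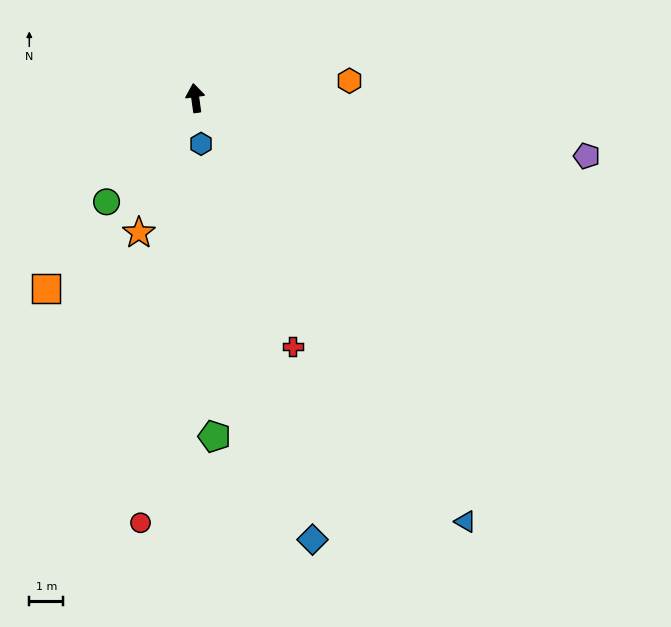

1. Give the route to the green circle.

turn left 132°, forward 4.0 m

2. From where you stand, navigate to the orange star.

turn left 149°, forward 4.3 m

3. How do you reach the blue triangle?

turn right 155°, forward 14.8 m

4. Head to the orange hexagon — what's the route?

turn right 92°, forward 4.6 m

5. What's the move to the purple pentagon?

turn right 106°, forward 11.7 m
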